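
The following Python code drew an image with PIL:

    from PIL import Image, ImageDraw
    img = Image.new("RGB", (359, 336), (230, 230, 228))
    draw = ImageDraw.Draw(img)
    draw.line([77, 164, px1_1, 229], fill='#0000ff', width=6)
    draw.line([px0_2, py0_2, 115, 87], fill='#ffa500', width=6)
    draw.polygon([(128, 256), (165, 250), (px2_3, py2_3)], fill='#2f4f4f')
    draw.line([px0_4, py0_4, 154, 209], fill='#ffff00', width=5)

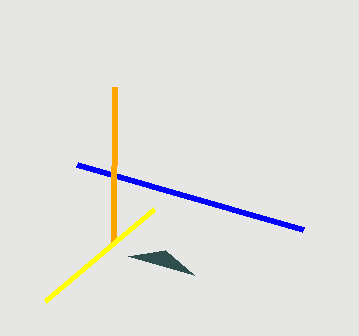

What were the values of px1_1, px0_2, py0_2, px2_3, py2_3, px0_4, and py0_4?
px1_1 = 303; px0_2 = 114; py0_2 = 244; px2_3 = 194; py2_3 = 275; px0_4 = 45; py0_4 = 301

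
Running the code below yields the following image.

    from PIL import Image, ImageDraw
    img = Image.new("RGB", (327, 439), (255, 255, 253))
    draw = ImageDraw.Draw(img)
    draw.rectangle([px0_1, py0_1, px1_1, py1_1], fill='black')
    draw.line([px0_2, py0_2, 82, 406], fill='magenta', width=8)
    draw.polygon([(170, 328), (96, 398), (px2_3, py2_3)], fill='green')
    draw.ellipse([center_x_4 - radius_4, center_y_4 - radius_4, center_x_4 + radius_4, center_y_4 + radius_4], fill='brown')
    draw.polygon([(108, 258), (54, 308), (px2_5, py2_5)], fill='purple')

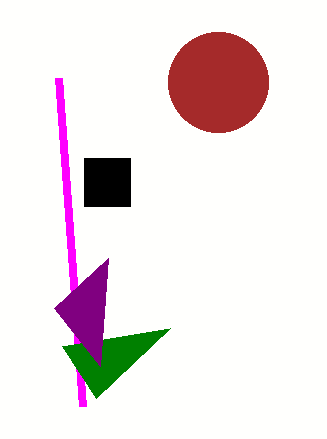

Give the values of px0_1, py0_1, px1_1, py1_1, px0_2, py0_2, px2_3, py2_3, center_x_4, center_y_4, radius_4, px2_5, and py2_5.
px0_1 = 84, py0_1 = 158, px1_1 = 130, py1_1 = 206, px0_2 = 58, py0_2 = 78, px2_3 = 62, py2_3 = 346, center_x_4 = 218, center_y_4 = 82, radius_4 = 50, px2_5 = 100, py2_5 = 366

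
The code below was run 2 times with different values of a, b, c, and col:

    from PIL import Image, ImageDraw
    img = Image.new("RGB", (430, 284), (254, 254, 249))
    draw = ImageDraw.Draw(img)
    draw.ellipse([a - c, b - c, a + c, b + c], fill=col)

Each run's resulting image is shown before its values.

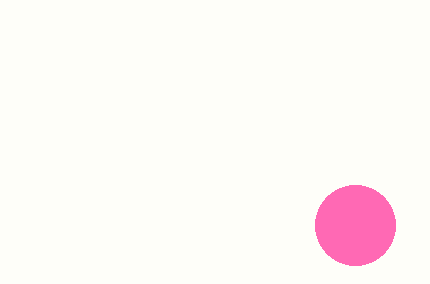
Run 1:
a = 355, b = 225, c = 40, col = 'hotpink'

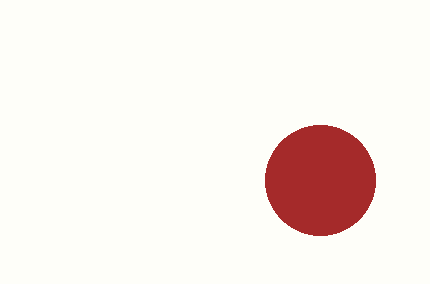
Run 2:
a = 320, b = 180, c = 55, col = 'brown'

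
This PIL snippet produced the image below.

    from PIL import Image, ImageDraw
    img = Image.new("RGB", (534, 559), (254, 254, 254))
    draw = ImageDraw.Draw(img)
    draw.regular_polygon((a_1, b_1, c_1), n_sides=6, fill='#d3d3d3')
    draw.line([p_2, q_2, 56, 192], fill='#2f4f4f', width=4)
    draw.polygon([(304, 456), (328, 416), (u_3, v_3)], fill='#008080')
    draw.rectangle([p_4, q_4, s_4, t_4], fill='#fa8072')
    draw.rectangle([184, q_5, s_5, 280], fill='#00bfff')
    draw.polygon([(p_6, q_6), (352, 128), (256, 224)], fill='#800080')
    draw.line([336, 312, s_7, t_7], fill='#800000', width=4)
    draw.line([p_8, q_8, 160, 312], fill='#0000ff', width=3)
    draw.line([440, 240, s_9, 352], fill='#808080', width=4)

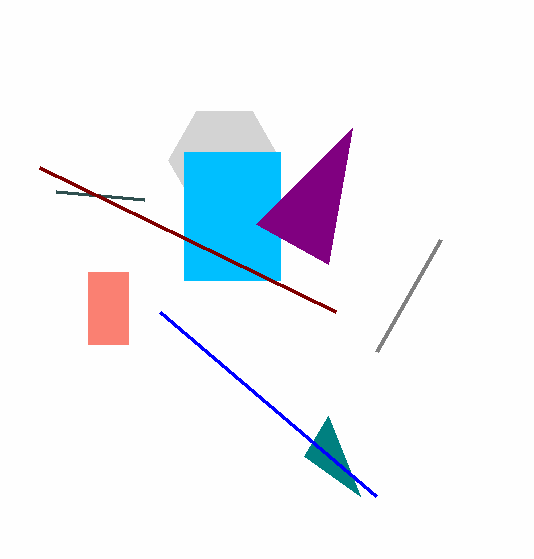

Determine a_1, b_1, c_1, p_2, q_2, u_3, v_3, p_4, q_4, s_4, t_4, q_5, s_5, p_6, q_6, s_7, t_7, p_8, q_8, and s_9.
a_1 = 224, b_1 = 160, c_1 = 56, p_2 = 144, q_2 = 200, u_3 = 360, v_3 = 496, p_4 = 88, q_4 = 272, s_4 = 128, t_4 = 344, q_5 = 152, s_5 = 280, p_6 = 328, q_6 = 264, s_7 = 40, t_7 = 168, p_8 = 376, q_8 = 496, s_9 = 376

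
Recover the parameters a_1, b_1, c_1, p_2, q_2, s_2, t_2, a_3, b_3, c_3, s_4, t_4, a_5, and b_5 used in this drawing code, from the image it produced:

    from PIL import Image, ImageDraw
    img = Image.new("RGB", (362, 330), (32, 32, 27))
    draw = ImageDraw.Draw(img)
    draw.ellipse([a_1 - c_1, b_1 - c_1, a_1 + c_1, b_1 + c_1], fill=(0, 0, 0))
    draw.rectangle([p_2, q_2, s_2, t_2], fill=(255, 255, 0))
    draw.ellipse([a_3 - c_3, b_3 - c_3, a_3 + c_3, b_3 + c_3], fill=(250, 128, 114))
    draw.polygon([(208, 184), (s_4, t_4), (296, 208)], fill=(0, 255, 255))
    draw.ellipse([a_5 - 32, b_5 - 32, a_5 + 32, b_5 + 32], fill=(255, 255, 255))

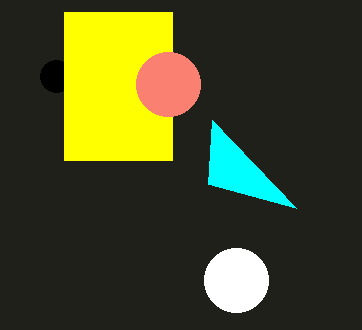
a_1 = 56; b_1 = 76; c_1 = 16; p_2 = 64; q_2 = 12; s_2 = 172; t_2 = 160; a_3 = 168; b_3 = 84; c_3 = 32; s_4 = 212; t_4 = 120; a_5 = 236; b_5 = 280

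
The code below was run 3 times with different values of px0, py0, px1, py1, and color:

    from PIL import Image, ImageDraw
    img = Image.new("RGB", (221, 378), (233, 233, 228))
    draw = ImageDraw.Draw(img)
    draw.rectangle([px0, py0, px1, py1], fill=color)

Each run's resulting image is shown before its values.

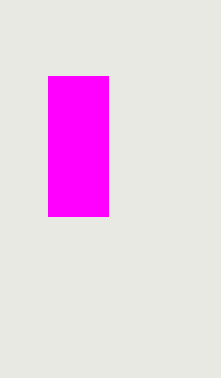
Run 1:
px0 = 48, py0 = 76, px1 = 108, py1 = 216, color = 'magenta'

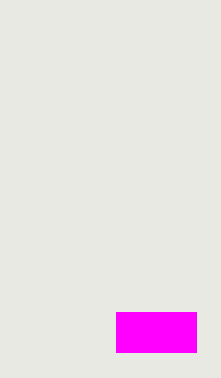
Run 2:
px0 = 116; py0 = 312; px1 = 196; py1 = 352; color = 'magenta'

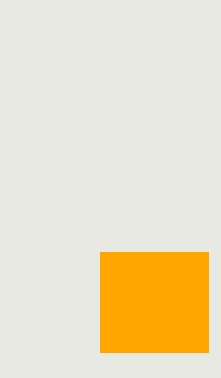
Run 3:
px0 = 100, py0 = 252, px1 = 208, py1 = 352, color = 'orange'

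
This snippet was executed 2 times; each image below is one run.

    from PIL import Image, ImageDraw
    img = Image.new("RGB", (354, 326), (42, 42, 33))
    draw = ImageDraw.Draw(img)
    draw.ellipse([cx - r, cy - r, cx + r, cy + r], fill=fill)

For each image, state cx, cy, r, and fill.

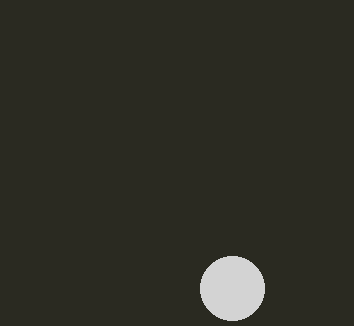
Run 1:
cx = 232, cy = 288, r = 32, fill = 'lightgray'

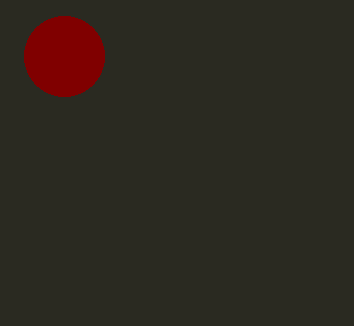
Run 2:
cx = 64; cy = 56; r = 40; fill = 'maroon'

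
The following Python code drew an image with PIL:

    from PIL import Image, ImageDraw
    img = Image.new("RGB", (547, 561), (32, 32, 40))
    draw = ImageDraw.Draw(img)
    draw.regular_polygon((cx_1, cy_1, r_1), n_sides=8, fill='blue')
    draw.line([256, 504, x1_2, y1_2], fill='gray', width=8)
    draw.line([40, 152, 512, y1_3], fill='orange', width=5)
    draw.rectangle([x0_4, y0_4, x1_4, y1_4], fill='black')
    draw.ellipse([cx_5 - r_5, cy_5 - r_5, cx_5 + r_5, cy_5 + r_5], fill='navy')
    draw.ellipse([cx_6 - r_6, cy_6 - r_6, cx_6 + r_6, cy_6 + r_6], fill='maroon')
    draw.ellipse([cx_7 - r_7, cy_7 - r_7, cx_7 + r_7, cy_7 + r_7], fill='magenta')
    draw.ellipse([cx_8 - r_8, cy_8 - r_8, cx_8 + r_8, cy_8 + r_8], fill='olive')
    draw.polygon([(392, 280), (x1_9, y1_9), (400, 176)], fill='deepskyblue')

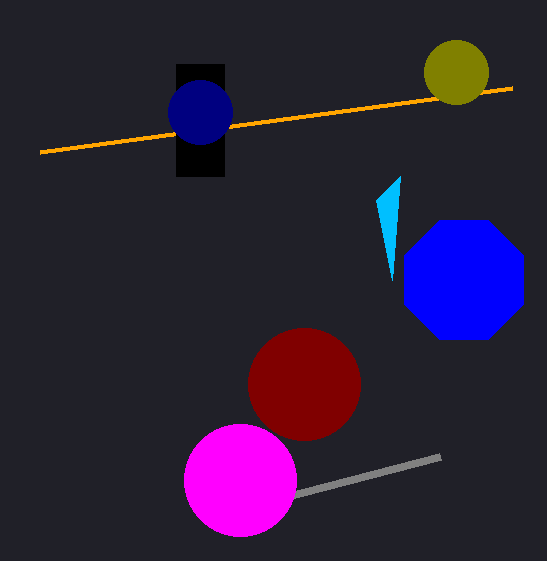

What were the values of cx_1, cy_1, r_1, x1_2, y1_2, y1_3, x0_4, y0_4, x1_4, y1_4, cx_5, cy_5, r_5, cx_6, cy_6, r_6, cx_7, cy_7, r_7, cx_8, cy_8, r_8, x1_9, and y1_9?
cx_1 = 464; cy_1 = 280; r_1 = 64; x1_2 = 440; y1_2 = 456; y1_3 = 88; x0_4 = 176; y0_4 = 64; x1_4 = 224; y1_4 = 176; cx_5 = 200; cy_5 = 112; r_5 = 32; cx_6 = 304; cy_6 = 384; r_6 = 56; cx_7 = 240; cy_7 = 480; r_7 = 56; cx_8 = 456; cy_8 = 72; r_8 = 32; x1_9 = 376; y1_9 = 200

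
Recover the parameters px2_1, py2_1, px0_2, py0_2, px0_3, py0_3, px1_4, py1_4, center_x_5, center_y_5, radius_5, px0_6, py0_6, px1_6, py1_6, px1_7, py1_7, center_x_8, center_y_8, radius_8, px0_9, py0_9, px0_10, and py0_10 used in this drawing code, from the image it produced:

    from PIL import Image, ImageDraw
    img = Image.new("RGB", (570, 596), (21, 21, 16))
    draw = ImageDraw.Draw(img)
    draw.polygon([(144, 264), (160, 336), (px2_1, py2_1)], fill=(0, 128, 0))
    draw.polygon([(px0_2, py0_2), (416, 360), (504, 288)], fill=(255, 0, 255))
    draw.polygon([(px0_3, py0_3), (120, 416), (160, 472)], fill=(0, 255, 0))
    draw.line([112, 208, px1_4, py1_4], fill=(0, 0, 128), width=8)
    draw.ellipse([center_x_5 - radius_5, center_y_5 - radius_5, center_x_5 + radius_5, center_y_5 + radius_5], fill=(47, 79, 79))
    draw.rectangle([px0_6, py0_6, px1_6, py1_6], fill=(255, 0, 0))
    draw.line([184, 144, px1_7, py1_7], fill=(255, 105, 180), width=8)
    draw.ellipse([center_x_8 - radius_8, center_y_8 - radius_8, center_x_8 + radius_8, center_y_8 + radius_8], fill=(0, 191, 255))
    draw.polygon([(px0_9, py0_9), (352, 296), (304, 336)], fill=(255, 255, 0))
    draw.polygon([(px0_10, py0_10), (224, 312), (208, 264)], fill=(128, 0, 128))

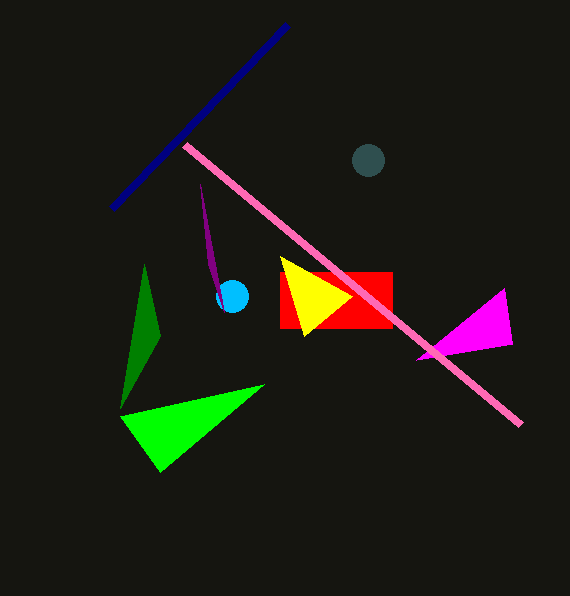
px2_1 = 120
py2_1 = 408
px0_2 = 512
py0_2 = 344
px0_3 = 264
py0_3 = 384
px1_4 = 288
py1_4 = 24
center_x_5 = 368
center_y_5 = 160
radius_5 = 16
px0_6 = 280
py0_6 = 272
px1_6 = 392
py1_6 = 328
px1_7 = 520
py1_7 = 424
center_x_8 = 232
center_y_8 = 296
radius_8 = 16
px0_9 = 280
py0_9 = 256
px0_10 = 200
py0_10 = 184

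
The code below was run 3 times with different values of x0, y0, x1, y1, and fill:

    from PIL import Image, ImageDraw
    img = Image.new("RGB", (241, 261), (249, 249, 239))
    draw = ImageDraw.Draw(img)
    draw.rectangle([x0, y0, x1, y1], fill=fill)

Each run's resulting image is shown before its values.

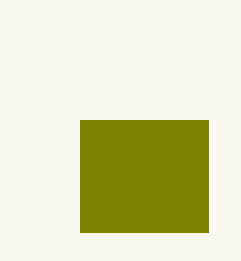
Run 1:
x0 = 80; y0 = 120; x1 = 208; y1 = 232; fill = 'olive'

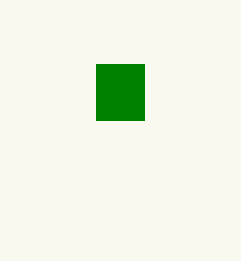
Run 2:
x0 = 96, y0 = 64, x1 = 144, y1 = 120, fill = 'green'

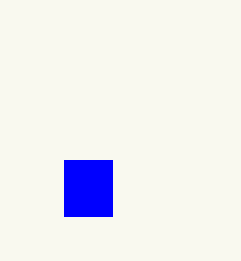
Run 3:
x0 = 64
y0 = 160
x1 = 112
y1 = 216
fill = 'blue'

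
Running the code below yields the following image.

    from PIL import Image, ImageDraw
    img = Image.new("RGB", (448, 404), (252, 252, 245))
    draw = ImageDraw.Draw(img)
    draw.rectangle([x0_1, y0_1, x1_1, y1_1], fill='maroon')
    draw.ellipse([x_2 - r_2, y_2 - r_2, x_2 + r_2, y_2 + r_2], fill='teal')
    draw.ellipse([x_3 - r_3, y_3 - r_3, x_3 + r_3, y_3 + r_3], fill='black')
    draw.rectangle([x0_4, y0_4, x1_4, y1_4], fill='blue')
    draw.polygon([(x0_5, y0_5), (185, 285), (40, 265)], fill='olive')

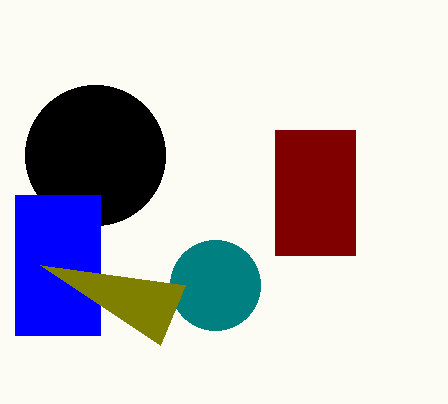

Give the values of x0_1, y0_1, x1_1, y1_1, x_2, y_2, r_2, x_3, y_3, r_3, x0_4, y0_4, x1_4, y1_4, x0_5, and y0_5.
x0_1 = 275
y0_1 = 130
x1_1 = 355
y1_1 = 255
x_2 = 215
y_2 = 285
r_2 = 45
x_3 = 95
y_3 = 155
r_3 = 70
x0_4 = 15
y0_4 = 195
x1_4 = 100
y1_4 = 335
x0_5 = 160
y0_5 = 345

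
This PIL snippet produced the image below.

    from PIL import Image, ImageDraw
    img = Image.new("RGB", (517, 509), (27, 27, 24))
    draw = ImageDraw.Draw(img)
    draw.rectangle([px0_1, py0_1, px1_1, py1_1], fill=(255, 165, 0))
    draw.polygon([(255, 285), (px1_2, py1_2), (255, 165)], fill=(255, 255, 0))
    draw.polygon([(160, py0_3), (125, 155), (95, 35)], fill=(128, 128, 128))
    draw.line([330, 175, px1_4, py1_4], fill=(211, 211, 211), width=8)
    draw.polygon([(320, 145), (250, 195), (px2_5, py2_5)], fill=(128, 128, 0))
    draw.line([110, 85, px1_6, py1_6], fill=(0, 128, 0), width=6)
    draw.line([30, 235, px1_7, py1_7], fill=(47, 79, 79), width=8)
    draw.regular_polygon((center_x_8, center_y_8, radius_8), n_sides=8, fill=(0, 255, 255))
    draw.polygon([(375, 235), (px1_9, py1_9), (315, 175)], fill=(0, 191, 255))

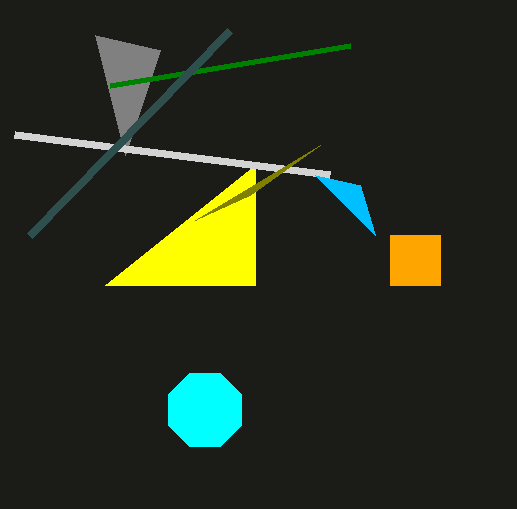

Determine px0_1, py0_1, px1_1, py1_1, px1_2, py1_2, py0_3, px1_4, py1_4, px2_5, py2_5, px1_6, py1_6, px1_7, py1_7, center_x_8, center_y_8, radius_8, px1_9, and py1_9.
px0_1 = 390, py0_1 = 235, px1_1 = 440, py1_1 = 285, px1_2 = 105, py1_2 = 285, py0_3 = 50, px1_4 = 15, py1_4 = 135, px2_5 = 195, py2_5 = 220, px1_6 = 350, py1_6 = 45, px1_7 = 230, py1_7 = 30, center_x_8 = 205, center_y_8 = 410, radius_8 = 40, px1_9 = 360, py1_9 = 185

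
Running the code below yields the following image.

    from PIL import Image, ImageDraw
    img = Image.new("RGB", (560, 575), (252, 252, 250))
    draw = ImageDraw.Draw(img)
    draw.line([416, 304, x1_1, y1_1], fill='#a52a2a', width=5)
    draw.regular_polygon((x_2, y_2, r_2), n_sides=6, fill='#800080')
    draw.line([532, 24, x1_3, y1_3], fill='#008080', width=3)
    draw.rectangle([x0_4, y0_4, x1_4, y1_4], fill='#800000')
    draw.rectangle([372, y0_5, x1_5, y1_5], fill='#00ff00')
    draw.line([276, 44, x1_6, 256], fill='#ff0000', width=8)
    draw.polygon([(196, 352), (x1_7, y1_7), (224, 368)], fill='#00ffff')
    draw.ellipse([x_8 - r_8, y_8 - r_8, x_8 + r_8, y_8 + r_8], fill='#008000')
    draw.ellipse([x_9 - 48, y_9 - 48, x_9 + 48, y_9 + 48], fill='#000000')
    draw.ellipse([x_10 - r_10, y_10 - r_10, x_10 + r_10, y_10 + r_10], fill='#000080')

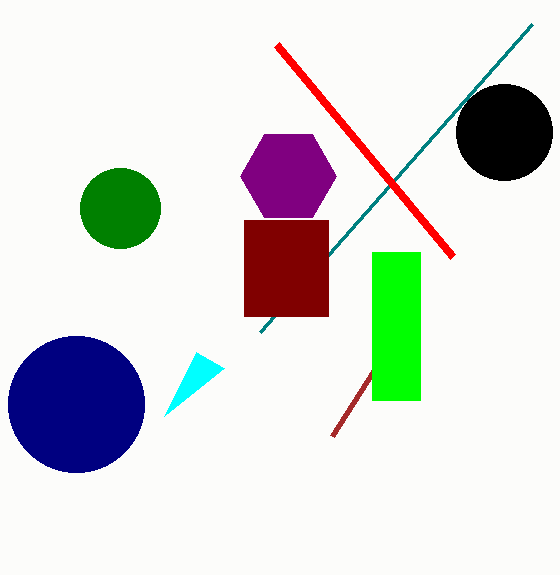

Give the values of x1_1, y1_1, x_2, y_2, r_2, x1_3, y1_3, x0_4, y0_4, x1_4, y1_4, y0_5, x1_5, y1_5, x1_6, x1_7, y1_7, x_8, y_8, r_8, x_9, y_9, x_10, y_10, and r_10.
x1_1 = 332, y1_1 = 436, x_2 = 288, y_2 = 176, r_2 = 48, x1_3 = 260, y1_3 = 332, x0_4 = 244, y0_4 = 220, x1_4 = 328, y1_4 = 316, y0_5 = 252, x1_5 = 420, y1_5 = 400, x1_6 = 452, x1_7 = 164, y1_7 = 416, x_8 = 120, y_8 = 208, r_8 = 40, x_9 = 504, y_9 = 132, x_10 = 76, y_10 = 404, r_10 = 68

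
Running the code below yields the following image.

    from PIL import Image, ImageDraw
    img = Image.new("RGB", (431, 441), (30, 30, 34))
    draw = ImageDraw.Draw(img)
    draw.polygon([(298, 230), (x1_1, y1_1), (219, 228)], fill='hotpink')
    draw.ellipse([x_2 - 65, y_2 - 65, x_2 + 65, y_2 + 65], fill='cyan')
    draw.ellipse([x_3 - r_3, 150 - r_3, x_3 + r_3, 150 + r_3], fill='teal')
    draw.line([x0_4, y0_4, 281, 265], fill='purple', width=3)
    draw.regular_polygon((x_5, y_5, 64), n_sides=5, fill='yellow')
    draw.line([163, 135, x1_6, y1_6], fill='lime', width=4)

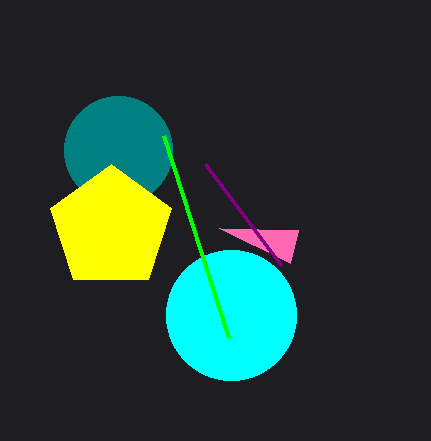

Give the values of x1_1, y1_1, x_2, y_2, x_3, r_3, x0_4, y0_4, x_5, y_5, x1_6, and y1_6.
x1_1 = 290; y1_1 = 263; x_2 = 231; y_2 = 315; x_3 = 118; r_3 = 54; x0_4 = 205; y0_4 = 164; x_5 = 111; y_5 = 228; x1_6 = 228; y1_6 = 337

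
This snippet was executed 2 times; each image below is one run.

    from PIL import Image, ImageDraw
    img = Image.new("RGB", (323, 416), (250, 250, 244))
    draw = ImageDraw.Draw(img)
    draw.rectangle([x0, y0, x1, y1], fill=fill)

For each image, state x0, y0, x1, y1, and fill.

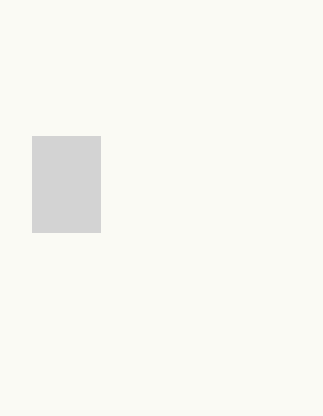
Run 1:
x0 = 32
y0 = 136
x1 = 100
y1 = 232
fill = 'lightgray'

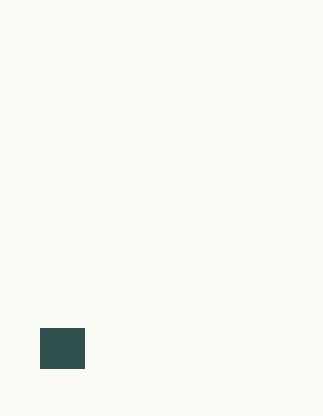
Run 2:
x0 = 40
y0 = 328
x1 = 84
y1 = 368
fill = 'darkslategray'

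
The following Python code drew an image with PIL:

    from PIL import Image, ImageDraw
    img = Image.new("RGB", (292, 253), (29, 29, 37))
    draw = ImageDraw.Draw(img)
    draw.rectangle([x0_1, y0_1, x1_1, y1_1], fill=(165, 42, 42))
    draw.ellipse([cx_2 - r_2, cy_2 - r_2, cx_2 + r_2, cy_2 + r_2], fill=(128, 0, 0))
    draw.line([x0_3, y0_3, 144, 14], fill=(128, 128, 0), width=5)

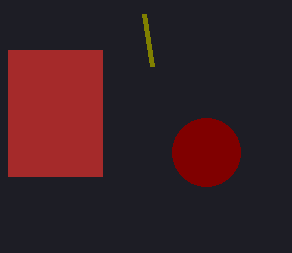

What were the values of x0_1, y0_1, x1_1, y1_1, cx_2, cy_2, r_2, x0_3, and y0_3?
x0_1 = 8, y0_1 = 50, x1_1 = 102, y1_1 = 176, cx_2 = 206, cy_2 = 152, r_2 = 34, x0_3 = 152, y0_3 = 66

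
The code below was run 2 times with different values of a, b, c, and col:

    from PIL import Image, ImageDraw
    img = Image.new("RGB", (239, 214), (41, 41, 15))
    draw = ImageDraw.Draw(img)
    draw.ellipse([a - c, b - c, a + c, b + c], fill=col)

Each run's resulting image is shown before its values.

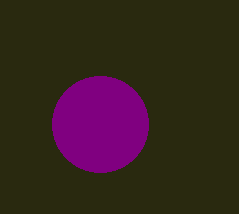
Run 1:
a = 100; b = 124; c = 48; col = 'purple'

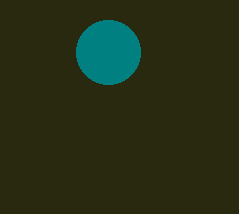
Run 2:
a = 108
b = 52
c = 32
col = 'teal'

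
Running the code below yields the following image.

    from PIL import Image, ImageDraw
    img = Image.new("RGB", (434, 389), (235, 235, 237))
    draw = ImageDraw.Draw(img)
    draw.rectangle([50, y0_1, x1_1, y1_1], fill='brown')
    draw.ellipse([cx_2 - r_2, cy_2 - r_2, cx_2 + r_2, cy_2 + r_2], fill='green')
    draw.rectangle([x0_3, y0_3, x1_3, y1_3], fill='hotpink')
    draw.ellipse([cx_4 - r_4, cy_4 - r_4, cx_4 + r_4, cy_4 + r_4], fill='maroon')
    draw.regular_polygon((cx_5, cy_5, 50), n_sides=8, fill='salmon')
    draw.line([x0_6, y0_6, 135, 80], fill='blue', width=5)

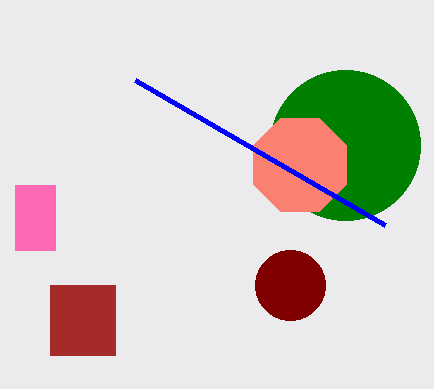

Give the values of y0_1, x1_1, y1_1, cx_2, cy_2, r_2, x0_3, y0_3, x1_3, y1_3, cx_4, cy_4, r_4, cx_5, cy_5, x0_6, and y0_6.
y0_1 = 285
x1_1 = 115
y1_1 = 355
cx_2 = 345
cy_2 = 145
r_2 = 75
x0_3 = 15
y0_3 = 185
x1_3 = 55
y1_3 = 250
cx_4 = 290
cy_4 = 285
r_4 = 35
cx_5 = 300
cy_5 = 165
x0_6 = 385
y0_6 = 225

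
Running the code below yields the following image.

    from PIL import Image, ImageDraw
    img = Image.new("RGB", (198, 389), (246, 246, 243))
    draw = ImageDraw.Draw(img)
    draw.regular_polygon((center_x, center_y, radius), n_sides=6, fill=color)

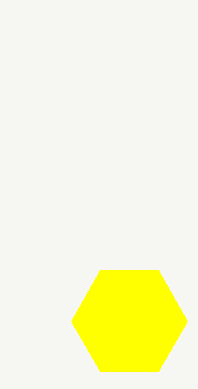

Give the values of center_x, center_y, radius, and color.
center_x = 129, center_y = 321, radius = 58, color = 'yellow'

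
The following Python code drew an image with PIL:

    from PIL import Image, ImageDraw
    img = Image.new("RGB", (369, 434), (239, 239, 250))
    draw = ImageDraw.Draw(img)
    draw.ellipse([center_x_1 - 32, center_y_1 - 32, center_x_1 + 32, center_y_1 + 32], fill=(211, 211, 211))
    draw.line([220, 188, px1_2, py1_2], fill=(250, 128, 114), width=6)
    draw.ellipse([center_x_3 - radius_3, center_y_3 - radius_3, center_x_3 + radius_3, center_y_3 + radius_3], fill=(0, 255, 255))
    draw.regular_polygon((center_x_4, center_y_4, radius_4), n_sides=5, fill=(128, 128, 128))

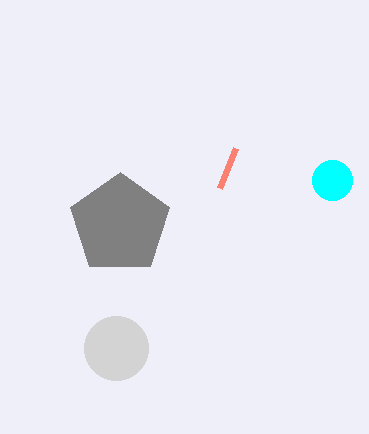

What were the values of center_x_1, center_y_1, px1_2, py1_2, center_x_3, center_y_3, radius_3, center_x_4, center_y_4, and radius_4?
center_x_1 = 116, center_y_1 = 348, px1_2 = 236, py1_2 = 148, center_x_3 = 332, center_y_3 = 180, radius_3 = 20, center_x_4 = 120, center_y_4 = 224, radius_4 = 52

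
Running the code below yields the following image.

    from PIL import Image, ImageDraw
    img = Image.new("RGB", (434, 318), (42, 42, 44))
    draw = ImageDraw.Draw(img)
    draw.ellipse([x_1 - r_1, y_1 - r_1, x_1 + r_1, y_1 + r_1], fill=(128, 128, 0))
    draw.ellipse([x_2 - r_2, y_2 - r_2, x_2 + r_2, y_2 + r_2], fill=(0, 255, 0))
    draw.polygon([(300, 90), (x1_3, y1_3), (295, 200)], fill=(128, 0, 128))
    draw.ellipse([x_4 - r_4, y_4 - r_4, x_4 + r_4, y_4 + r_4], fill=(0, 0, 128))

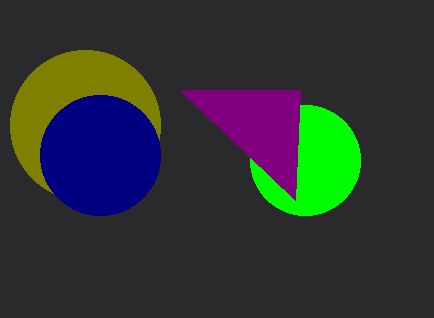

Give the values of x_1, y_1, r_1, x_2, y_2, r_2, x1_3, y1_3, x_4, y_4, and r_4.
x_1 = 85; y_1 = 125; r_1 = 75; x_2 = 305; y_2 = 160; r_2 = 55; x1_3 = 180; y1_3 = 90; x_4 = 100; y_4 = 155; r_4 = 60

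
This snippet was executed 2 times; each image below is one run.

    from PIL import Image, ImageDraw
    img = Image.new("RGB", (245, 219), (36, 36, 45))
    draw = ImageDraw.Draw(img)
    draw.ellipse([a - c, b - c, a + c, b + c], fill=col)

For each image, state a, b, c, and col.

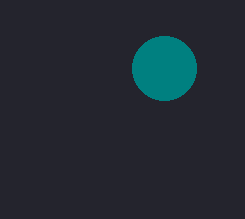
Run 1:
a = 164
b = 68
c = 32
col = 'teal'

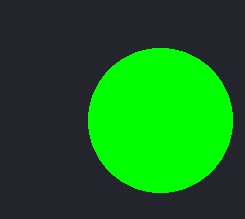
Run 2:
a = 160, b = 120, c = 72, col = 'lime'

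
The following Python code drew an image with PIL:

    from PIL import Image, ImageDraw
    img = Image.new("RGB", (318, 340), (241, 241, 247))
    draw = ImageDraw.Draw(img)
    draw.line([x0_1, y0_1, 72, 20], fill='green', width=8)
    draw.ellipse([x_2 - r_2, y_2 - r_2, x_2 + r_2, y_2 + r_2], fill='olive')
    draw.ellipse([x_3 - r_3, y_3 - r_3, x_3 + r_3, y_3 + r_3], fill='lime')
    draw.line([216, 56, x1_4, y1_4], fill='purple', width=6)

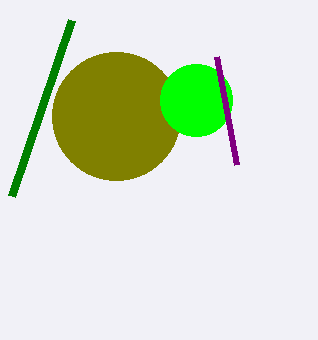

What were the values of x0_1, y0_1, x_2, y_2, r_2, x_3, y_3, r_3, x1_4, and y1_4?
x0_1 = 12
y0_1 = 196
x_2 = 116
y_2 = 116
r_2 = 64
x_3 = 196
y_3 = 100
r_3 = 36
x1_4 = 236
y1_4 = 164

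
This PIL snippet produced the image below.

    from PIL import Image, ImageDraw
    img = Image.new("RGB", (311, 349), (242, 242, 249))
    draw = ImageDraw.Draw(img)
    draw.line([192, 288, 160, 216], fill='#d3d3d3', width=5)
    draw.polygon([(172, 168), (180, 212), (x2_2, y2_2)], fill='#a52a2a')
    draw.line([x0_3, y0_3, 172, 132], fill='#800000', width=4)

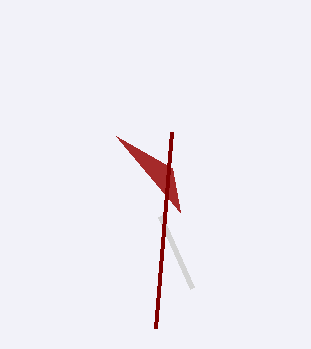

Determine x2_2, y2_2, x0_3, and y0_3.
x2_2 = 116
y2_2 = 136
x0_3 = 156
y0_3 = 328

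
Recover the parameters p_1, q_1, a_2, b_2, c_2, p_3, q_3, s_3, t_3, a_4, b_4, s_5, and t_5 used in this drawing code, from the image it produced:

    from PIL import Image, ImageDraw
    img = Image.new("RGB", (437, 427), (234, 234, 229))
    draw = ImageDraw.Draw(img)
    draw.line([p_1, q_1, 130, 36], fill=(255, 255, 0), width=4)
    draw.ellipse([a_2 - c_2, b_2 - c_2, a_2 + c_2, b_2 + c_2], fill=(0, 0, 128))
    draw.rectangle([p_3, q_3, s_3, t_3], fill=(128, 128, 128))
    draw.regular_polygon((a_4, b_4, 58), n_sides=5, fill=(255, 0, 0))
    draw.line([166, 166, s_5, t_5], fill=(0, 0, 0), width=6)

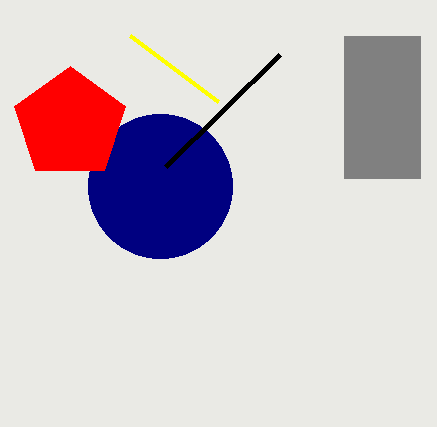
p_1 = 218
q_1 = 102
a_2 = 160
b_2 = 186
c_2 = 72
p_3 = 344
q_3 = 36
s_3 = 420
t_3 = 178
a_4 = 70
b_4 = 124
s_5 = 280
t_5 = 54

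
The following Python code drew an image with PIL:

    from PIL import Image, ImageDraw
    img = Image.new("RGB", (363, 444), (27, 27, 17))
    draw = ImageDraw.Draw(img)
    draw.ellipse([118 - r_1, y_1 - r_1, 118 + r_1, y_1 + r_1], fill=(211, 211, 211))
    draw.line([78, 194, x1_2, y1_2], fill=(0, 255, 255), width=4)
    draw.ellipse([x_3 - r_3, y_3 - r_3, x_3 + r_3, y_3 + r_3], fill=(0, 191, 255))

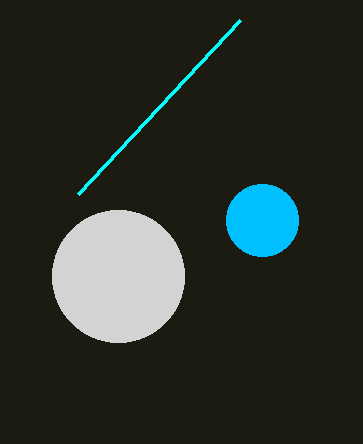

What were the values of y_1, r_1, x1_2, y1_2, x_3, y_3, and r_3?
y_1 = 276; r_1 = 66; x1_2 = 240; y1_2 = 20; x_3 = 262; y_3 = 220; r_3 = 36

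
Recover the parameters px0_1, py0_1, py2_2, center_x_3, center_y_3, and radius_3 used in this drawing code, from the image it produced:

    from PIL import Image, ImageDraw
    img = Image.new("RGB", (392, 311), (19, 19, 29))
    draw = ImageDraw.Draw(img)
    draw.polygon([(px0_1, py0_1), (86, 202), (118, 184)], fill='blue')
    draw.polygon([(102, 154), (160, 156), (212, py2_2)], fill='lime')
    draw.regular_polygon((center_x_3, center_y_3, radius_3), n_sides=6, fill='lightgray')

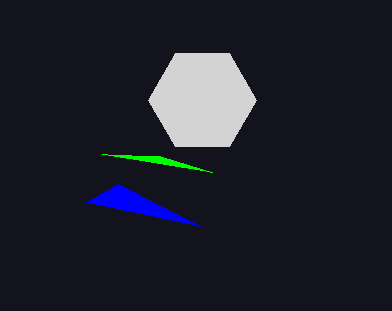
px0_1 = 200, py0_1 = 226, py2_2 = 172, center_x_3 = 202, center_y_3 = 100, radius_3 = 54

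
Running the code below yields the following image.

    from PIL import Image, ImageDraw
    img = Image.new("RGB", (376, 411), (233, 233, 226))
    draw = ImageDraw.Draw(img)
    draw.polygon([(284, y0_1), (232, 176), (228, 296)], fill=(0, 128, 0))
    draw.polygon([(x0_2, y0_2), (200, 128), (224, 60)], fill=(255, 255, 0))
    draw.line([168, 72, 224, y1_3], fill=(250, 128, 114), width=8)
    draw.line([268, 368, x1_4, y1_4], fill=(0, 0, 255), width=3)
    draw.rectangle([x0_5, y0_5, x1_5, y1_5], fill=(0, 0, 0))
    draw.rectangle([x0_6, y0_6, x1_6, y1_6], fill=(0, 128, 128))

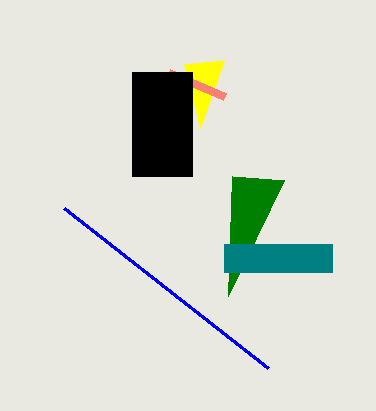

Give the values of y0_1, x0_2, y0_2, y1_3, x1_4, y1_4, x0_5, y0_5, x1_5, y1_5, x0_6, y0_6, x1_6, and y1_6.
y0_1 = 180
x0_2 = 184
y0_2 = 64
y1_3 = 96
x1_4 = 64
y1_4 = 208
x0_5 = 132
y0_5 = 72
x1_5 = 192
y1_5 = 176
x0_6 = 224
y0_6 = 244
x1_6 = 332
y1_6 = 272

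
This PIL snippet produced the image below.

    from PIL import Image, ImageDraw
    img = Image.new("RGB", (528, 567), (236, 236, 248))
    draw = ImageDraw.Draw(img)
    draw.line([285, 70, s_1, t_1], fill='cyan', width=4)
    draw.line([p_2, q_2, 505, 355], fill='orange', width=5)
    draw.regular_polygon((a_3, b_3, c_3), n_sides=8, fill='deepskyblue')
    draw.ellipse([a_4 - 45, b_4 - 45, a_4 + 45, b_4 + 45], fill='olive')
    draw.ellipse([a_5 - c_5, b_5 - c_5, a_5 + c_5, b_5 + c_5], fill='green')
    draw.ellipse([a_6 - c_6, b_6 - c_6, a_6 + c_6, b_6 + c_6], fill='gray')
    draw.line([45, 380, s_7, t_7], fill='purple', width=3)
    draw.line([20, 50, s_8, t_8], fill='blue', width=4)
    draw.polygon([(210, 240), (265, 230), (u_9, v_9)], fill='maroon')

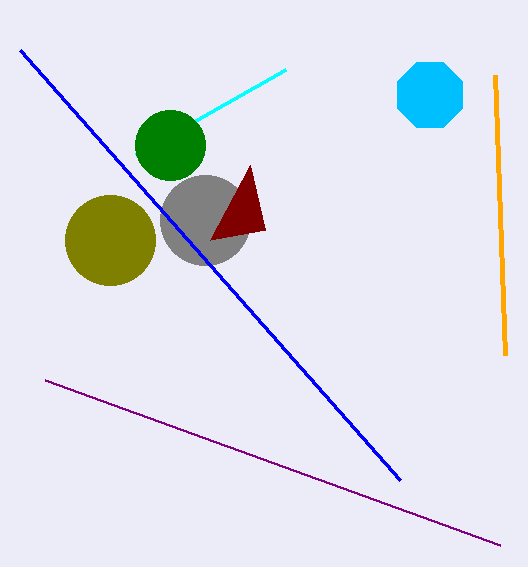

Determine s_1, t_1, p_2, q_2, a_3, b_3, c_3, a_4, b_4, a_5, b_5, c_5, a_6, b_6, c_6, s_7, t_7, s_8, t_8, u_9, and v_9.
s_1 = 135
t_1 = 155
p_2 = 495
q_2 = 75
a_3 = 430
b_3 = 95
c_3 = 35
a_4 = 110
b_4 = 240
a_5 = 170
b_5 = 145
c_5 = 35
a_6 = 205
b_6 = 220
c_6 = 45
s_7 = 500
t_7 = 545
s_8 = 400
t_8 = 480
u_9 = 250
v_9 = 165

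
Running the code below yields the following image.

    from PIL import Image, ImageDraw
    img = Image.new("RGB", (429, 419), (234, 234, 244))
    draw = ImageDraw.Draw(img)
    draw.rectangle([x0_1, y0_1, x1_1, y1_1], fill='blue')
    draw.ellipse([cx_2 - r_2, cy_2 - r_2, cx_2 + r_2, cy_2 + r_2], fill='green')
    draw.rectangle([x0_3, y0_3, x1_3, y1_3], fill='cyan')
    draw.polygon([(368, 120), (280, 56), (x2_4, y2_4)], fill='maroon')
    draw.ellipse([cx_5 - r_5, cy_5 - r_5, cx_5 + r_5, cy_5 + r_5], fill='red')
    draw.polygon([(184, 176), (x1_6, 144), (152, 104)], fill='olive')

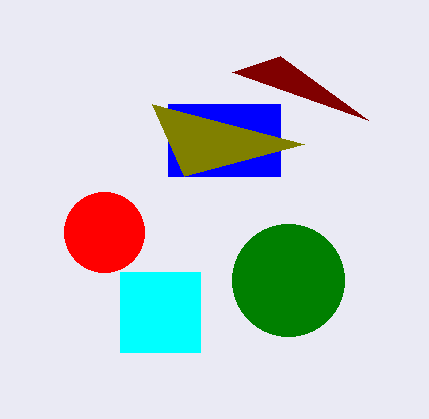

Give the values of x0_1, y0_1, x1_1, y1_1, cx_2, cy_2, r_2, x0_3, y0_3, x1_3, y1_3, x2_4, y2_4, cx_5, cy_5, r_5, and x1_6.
x0_1 = 168
y0_1 = 104
x1_1 = 280
y1_1 = 176
cx_2 = 288
cy_2 = 280
r_2 = 56
x0_3 = 120
y0_3 = 272
x1_3 = 200
y1_3 = 352
x2_4 = 232
y2_4 = 72
cx_5 = 104
cy_5 = 232
r_5 = 40
x1_6 = 304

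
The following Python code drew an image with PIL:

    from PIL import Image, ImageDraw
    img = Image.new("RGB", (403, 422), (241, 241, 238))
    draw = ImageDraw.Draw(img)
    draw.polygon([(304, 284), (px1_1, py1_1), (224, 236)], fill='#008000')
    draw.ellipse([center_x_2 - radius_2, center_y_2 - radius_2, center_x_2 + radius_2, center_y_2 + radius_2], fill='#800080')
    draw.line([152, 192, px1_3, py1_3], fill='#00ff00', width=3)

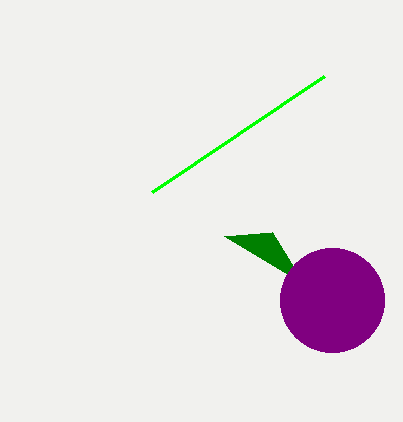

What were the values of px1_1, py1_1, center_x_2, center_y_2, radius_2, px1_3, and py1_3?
px1_1 = 272, py1_1 = 232, center_x_2 = 332, center_y_2 = 300, radius_2 = 52, px1_3 = 324, py1_3 = 76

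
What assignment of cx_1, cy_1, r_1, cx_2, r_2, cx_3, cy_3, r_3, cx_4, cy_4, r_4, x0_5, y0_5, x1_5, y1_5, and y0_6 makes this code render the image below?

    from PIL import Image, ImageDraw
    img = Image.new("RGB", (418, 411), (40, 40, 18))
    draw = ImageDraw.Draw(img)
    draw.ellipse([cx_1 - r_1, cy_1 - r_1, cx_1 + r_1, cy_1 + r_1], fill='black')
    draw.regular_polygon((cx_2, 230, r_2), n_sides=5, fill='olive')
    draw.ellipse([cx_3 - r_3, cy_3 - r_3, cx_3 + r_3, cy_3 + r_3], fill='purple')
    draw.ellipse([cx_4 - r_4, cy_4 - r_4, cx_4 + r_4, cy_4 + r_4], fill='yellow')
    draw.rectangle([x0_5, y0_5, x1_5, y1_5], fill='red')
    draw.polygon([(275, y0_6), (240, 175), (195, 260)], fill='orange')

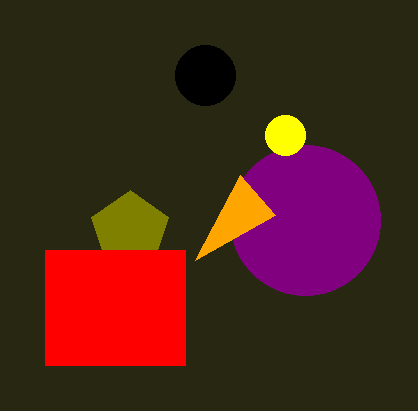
cx_1 = 205
cy_1 = 75
r_1 = 30
cx_2 = 130
r_2 = 40
cx_3 = 305
cy_3 = 220
r_3 = 75
cx_4 = 285
cy_4 = 135
r_4 = 20
x0_5 = 45
y0_5 = 250
x1_5 = 185
y1_5 = 365
y0_6 = 215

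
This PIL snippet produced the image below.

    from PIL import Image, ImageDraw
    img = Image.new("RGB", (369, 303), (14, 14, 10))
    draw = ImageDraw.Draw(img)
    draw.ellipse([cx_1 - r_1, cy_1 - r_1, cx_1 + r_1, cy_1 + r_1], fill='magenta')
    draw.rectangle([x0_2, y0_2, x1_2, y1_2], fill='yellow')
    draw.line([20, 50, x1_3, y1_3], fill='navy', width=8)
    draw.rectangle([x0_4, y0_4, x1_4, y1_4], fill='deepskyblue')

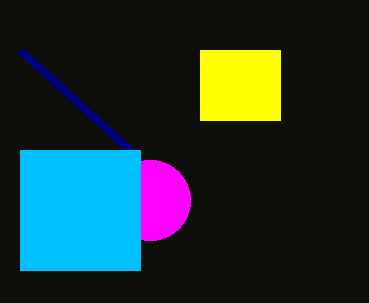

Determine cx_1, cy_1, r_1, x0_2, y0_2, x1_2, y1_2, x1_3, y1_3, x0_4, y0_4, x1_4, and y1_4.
cx_1 = 150, cy_1 = 200, r_1 = 40, x0_2 = 200, y0_2 = 50, x1_2 = 280, y1_2 = 120, x1_3 = 130, y1_3 = 150, x0_4 = 20, y0_4 = 150, x1_4 = 140, y1_4 = 270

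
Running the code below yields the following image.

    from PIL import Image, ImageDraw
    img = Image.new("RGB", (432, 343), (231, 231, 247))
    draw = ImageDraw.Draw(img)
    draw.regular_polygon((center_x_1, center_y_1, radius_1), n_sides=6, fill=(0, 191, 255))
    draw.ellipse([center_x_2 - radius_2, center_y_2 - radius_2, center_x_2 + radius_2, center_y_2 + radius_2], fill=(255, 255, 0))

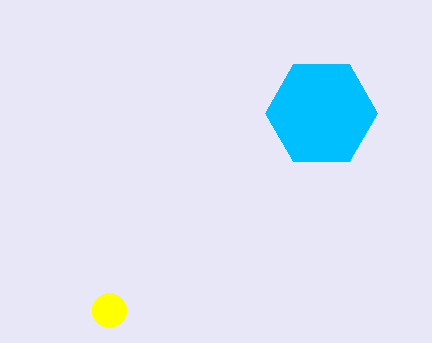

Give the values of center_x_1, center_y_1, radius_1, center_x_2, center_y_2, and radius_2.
center_x_1 = 321, center_y_1 = 113, radius_1 = 56, center_x_2 = 109, center_y_2 = 310, radius_2 = 17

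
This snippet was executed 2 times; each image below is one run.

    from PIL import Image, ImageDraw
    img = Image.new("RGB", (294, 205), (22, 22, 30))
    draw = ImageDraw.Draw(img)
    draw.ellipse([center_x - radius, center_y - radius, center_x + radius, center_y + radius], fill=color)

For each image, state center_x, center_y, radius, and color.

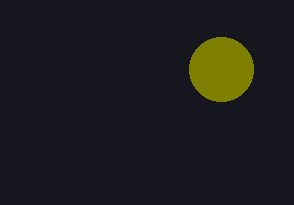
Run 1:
center_x = 221; center_y = 69; radius = 32; color = 'olive'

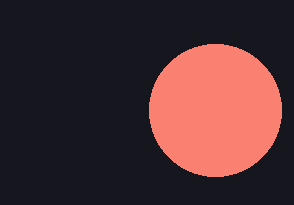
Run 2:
center_x = 215; center_y = 110; radius = 66; color = 'salmon'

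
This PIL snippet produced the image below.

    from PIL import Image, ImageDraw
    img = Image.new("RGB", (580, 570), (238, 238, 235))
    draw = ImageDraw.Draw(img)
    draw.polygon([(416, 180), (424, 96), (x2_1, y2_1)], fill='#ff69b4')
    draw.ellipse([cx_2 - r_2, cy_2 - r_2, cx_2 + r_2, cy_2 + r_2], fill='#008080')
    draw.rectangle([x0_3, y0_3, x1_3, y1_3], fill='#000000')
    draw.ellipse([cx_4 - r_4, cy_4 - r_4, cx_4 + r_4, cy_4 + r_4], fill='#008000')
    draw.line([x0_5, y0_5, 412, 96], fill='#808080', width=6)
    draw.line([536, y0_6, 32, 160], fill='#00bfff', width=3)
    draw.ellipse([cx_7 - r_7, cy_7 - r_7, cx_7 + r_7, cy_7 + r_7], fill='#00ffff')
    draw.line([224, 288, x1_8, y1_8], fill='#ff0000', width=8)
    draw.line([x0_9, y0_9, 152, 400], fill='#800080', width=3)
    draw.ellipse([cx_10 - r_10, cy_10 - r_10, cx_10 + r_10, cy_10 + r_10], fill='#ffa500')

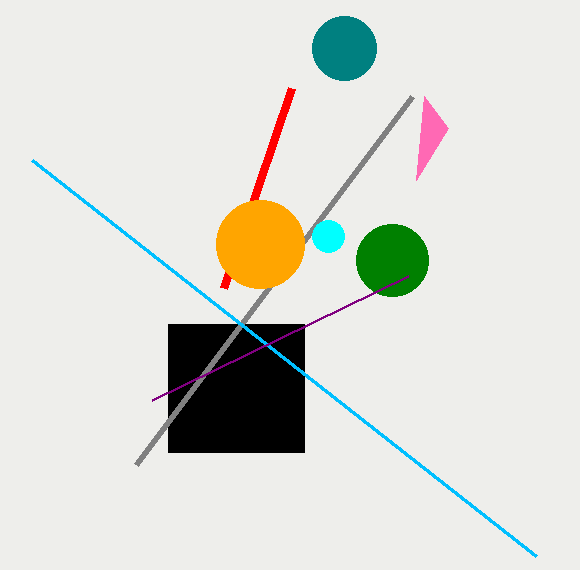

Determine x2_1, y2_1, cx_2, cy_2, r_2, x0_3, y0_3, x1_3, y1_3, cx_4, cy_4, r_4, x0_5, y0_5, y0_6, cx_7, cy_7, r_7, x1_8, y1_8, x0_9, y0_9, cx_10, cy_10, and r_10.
x2_1 = 448
y2_1 = 128
cx_2 = 344
cy_2 = 48
r_2 = 32
x0_3 = 168
y0_3 = 324
x1_3 = 304
y1_3 = 452
cx_4 = 392
cy_4 = 260
r_4 = 36
x0_5 = 136
y0_5 = 464
y0_6 = 556
cx_7 = 328
cy_7 = 236
r_7 = 16
x1_8 = 292
y1_8 = 88
x0_9 = 408
y0_9 = 276
cx_10 = 260
cy_10 = 244
r_10 = 44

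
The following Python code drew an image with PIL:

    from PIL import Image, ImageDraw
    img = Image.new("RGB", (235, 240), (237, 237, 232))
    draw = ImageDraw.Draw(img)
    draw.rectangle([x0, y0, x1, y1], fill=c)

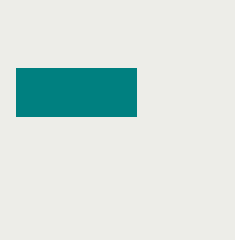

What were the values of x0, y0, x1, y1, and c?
x0 = 16, y0 = 68, x1 = 136, y1 = 116, c = 'teal'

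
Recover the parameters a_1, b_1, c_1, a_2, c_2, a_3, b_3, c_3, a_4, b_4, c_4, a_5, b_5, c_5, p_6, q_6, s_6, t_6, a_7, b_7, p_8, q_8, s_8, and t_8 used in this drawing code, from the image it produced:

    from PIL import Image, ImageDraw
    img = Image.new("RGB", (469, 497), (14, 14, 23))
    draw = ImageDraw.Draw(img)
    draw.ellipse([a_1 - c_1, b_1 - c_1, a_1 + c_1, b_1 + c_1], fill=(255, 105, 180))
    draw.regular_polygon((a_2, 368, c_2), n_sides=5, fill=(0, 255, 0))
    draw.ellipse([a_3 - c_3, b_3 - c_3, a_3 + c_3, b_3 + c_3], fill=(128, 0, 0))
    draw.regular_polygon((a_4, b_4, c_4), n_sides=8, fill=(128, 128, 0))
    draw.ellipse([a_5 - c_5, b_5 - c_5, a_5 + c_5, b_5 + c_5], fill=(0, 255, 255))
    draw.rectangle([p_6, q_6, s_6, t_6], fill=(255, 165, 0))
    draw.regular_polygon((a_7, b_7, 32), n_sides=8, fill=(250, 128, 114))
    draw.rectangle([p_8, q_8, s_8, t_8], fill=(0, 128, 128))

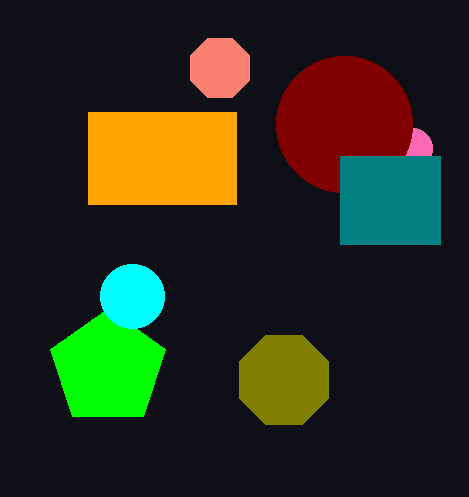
a_1 = 412
b_1 = 148
c_1 = 20
a_2 = 108
c_2 = 60
a_3 = 344
b_3 = 124
c_3 = 68
a_4 = 284
b_4 = 380
c_4 = 48
a_5 = 132
b_5 = 296
c_5 = 32
p_6 = 88
q_6 = 112
s_6 = 236
t_6 = 204
a_7 = 220
b_7 = 68
p_8 = 340
q_8 = 156
s_8 = 440
t_8 = 244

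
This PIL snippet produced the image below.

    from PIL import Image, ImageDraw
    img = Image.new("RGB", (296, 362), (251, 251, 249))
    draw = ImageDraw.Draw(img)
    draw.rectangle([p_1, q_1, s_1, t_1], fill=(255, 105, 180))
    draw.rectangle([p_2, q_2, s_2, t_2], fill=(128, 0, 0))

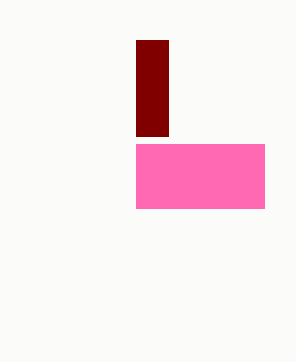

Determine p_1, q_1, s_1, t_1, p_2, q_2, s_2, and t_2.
p_1 = 136, q_1 = 144, s_1 = 264, t_1 = 208, p_2 = 136, q_2 = 40, s_2 = 168, t_2 = 136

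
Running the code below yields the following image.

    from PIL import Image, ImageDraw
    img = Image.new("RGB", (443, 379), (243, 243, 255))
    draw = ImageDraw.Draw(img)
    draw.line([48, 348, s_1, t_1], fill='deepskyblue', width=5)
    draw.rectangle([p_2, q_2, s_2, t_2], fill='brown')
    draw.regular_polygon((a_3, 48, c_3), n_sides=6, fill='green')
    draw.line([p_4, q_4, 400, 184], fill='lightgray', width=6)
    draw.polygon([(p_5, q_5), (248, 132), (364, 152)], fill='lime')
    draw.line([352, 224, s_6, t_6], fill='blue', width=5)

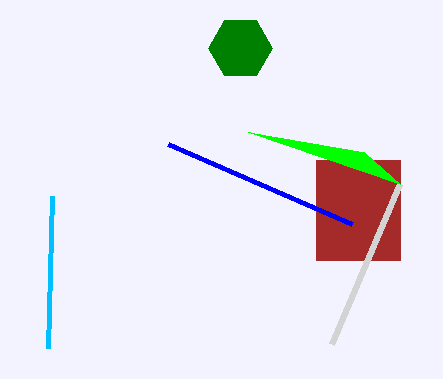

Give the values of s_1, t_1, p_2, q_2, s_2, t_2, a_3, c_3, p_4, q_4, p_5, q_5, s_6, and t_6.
s_1 = 52; t_1 = 196; p_2 = 316; q_2 = 160; s_2 = 400; t_2 = 260; a_3 = 240; c_3 = 32; p_4 = 332; q_4 = 344; p_5 = 400; q_5 = 184; s_6 = 168; t_6 = 144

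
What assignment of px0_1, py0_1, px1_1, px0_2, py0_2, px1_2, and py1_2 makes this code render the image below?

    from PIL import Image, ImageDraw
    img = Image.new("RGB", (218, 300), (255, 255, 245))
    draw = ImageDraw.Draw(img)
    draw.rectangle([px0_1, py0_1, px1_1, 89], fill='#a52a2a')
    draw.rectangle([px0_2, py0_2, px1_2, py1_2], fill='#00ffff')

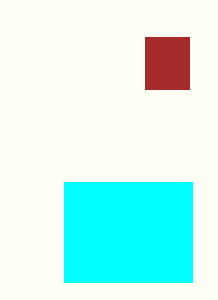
px0_1 = 145
py0_1 = 37
px1_1 = 189
px0_2 = 64
py0_2 = 182
px1_2 = 192
py1_2 = 282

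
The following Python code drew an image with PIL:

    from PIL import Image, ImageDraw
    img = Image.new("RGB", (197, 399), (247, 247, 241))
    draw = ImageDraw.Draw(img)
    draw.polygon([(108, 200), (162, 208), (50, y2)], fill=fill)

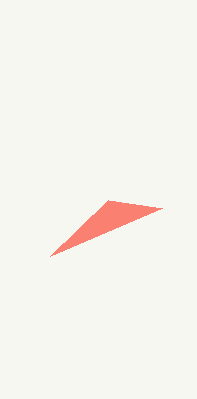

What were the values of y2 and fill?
y2 = 256; fill = 'salmon'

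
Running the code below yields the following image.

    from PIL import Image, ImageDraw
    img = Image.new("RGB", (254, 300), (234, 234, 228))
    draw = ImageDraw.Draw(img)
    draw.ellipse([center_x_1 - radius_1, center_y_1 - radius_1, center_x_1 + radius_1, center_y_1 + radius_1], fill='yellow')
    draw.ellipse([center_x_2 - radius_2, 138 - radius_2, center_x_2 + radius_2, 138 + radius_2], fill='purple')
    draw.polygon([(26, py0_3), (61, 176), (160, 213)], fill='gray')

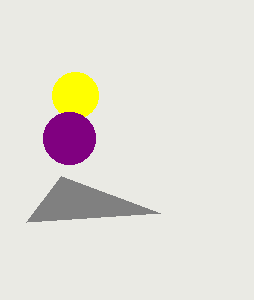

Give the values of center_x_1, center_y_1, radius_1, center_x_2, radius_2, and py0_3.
center_x_1 = 75; center_y_1 = 95; radius_1 = 23; center_x_2 = 69; radius_2 = 26; py0_3 = 222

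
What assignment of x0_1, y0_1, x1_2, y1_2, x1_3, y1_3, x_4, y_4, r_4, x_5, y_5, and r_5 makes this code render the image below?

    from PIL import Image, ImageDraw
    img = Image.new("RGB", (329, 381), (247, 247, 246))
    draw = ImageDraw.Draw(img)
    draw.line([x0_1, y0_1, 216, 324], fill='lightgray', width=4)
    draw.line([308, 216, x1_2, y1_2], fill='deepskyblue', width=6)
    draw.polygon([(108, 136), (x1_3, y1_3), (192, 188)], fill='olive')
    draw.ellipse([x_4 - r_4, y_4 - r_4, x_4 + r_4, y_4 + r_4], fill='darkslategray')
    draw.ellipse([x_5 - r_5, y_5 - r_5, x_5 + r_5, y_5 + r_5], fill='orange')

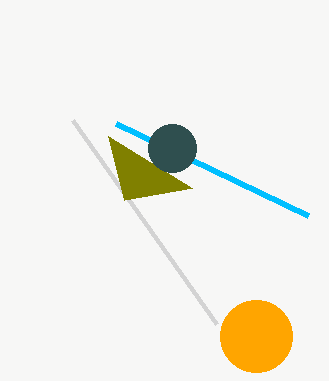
x0_1 = 72, y0_1 = 120, x1_2 = 116, y1_2 = 124, x1_3 = 124, y1_3 = 200, x_4 = 172, y_4 = 148, r_4 = 24, x_5 = 256, y_5 = 336, r_5 = 36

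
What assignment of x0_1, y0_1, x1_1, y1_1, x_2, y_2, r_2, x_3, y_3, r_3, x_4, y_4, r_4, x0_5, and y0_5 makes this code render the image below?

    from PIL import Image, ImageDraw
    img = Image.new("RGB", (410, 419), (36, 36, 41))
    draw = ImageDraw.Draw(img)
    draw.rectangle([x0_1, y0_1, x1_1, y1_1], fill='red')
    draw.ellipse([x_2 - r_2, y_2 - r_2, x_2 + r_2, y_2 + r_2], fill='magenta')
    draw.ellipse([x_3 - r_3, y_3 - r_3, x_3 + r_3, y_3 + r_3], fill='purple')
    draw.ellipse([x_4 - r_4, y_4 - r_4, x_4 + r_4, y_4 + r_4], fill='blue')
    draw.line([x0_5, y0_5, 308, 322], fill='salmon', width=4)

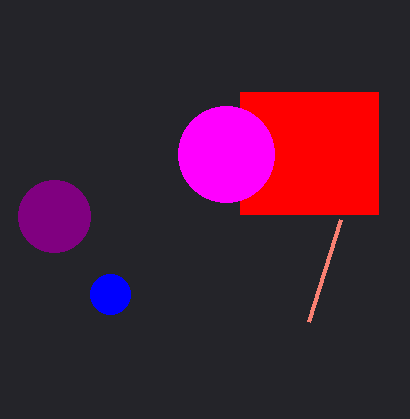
x0_1 = 240, y0_1 = 92, x1_1 = 378, y1_1 = 214, x_2 = 226, y_2 = 154, r_2 = 48, x_3 = 54, y_3 = 216, r_3 = 36, x_4 = 110, y_4 = 294, r_4 = 20, x0_5 = 340, y0_5 = 220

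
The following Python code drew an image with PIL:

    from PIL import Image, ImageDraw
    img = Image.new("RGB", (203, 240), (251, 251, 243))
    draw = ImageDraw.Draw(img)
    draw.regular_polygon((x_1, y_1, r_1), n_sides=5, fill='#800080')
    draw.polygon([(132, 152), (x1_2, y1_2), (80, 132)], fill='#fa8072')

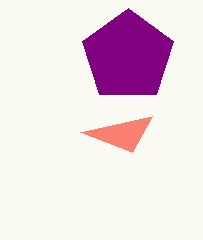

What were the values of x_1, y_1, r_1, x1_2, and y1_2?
x_1 = 128; y_1 = 56; r_1 = 48; x1_2 = 152; y1_2 = 116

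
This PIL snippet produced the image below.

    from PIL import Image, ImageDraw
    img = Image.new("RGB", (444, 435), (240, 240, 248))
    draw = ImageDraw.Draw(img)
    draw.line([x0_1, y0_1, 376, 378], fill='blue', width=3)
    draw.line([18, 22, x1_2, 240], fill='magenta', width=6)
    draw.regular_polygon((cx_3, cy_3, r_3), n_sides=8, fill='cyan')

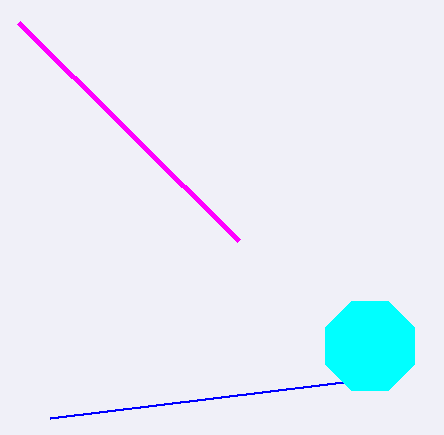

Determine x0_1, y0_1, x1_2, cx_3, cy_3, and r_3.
x0_1 = 50, y0_1 = 418, x1_2 = 238, cx_3 = 370, cy_3 = 346, r_3 = 48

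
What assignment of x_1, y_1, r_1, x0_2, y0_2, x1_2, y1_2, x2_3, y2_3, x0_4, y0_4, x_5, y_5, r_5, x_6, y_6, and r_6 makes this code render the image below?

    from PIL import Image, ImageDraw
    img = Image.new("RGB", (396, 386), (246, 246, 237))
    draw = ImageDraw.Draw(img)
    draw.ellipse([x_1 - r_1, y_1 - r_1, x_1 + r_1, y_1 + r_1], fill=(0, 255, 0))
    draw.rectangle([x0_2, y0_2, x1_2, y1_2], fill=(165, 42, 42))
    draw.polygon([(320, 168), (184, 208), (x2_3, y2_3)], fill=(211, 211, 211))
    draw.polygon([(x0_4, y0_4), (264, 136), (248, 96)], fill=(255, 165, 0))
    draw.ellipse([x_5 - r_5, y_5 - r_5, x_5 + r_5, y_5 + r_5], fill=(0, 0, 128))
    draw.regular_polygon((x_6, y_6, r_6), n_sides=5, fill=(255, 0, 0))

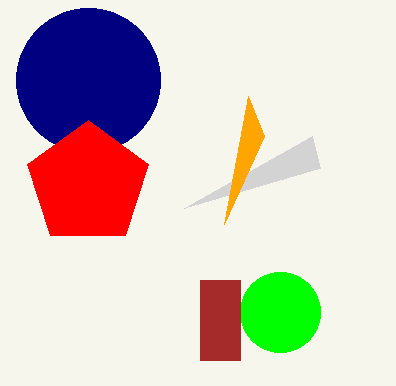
x_1 = 280, y_1 = 312, r_1 = 40, x0_2 = 200, y0_2 = 280, x1_2 = 240, y1_2 = 360, x2_3 = 312, y2_3 = 136, x0_4 = 224, y0_4 = 224, x_5 = 88, y_5 = 80, r_5 = 72, x_6 = 88, y_6 = 184, r_6 = 64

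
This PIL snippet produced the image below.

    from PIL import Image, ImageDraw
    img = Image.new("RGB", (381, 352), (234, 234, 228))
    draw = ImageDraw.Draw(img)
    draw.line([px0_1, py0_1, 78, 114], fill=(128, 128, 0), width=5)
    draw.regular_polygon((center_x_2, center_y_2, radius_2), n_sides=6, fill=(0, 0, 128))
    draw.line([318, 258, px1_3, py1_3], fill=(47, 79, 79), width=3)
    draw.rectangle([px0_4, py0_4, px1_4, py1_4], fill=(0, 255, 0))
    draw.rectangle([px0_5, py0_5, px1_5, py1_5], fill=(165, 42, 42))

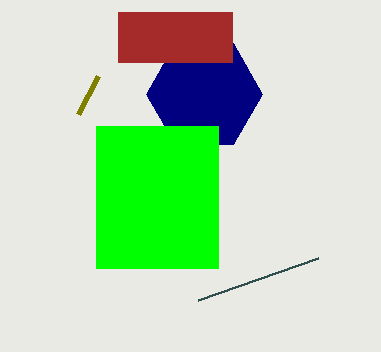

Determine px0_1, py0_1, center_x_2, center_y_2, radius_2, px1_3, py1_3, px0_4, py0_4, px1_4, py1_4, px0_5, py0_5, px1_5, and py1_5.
px0_1 = 98, py0_1 = 76, center_x_2 = 204, center_y_2 = 94, radius_2 = 58, px1_3 = 198, py1_3 = 300, px0_4 = 96, py0_4 = 126, px1_4 = 218, py1_4 = 268, px0_5 = 118, py0_5 = 12, px1_5 = 232, py1_5 = 62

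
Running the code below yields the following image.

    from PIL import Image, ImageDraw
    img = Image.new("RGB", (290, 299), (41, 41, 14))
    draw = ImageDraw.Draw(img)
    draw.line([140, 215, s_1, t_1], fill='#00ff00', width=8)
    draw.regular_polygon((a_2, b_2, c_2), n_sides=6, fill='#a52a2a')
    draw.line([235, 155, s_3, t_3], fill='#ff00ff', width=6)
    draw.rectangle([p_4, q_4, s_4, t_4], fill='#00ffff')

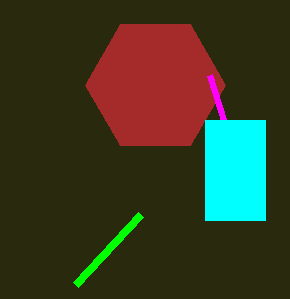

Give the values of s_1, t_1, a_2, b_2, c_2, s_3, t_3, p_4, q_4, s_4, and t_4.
s_1 = 75; t_1 = 285; a_2 = 155; b_2 = 85; c_2 = 70; s_3 = 210; t_3 = 75; p_4 = 205; q_4 = 120; s_4 = 265; t_4 = 220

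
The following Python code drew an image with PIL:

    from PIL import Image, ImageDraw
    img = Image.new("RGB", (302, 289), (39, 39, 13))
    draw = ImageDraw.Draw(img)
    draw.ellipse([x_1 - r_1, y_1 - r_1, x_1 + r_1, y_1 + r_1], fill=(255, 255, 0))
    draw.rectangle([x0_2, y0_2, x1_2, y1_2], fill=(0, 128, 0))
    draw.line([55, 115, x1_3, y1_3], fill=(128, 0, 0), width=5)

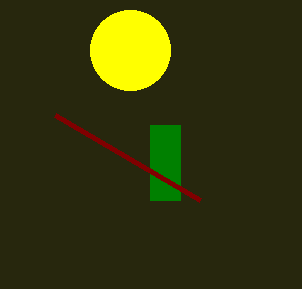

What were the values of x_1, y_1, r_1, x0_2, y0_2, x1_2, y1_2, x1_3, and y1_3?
x_1 = 130; y_1 = 50; r_1 = 40; x0_2 = 150; y0_2 = 125; x1_2 = 180; y1_2 = 200; x1_3 = 200; y1_3 = 200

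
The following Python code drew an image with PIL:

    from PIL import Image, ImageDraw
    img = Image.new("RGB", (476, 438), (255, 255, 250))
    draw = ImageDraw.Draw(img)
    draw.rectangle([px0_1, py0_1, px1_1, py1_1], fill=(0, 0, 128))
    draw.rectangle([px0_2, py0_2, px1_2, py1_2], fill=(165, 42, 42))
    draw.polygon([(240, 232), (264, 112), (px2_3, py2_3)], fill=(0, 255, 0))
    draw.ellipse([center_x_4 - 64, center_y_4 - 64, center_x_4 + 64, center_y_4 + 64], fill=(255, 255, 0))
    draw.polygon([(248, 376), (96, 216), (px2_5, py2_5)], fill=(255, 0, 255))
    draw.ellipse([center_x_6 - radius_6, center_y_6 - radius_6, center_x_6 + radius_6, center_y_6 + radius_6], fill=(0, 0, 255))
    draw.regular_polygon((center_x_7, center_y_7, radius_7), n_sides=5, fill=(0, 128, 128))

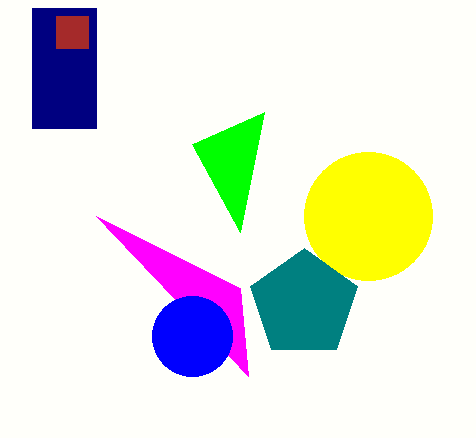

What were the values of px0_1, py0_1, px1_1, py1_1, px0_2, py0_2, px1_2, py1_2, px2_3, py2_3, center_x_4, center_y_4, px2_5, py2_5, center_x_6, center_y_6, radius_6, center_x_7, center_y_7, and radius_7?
px0_1 = 32; py0_1 = 8; px1_1 = 96; py1_1 = 128; px0_2 = 56; py0_2 = 16; px1_2 = 88; py1_2 = 48; px2_3 = 192; py2_3 = 144; center_x_4 = 368; center_y_4 = 216; px2_5 = 240; py2_5 = 288; center_x_6 = 192; center_y_6 = 336; radius_6 = 40; center_x_7 = 304; center_y_7 = 304; radius_7 = 56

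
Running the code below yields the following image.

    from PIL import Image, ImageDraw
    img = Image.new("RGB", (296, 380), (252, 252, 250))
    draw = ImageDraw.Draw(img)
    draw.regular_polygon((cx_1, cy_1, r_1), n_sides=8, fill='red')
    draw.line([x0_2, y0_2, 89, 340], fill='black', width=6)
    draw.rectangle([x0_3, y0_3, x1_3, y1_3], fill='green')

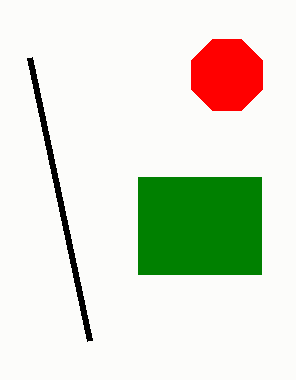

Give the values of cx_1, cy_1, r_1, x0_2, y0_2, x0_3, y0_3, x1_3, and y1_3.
cx_1 = 227, cy_1 = 75, r_1 = 38, x0_2 = 29, y0_2 = 57, x0_3 = 138, y0_3 = 177, x1_3 = 261, y1_3 = 274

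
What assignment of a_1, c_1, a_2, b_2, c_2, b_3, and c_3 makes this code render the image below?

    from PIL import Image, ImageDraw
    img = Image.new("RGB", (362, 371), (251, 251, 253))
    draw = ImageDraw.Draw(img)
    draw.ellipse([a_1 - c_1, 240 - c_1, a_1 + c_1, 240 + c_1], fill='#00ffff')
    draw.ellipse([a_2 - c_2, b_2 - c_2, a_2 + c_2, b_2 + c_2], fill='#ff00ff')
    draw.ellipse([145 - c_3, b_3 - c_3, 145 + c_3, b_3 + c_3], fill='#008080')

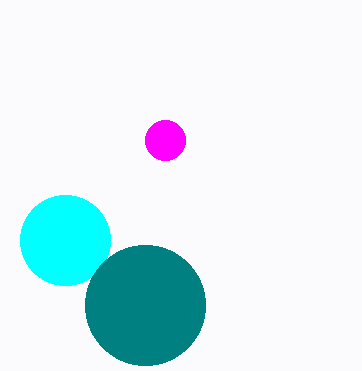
a_1 = 65, c_1 = 45, a_2 = 165, b_2 = 140, c_2 = 20, b_3 = 305, c_3 = 60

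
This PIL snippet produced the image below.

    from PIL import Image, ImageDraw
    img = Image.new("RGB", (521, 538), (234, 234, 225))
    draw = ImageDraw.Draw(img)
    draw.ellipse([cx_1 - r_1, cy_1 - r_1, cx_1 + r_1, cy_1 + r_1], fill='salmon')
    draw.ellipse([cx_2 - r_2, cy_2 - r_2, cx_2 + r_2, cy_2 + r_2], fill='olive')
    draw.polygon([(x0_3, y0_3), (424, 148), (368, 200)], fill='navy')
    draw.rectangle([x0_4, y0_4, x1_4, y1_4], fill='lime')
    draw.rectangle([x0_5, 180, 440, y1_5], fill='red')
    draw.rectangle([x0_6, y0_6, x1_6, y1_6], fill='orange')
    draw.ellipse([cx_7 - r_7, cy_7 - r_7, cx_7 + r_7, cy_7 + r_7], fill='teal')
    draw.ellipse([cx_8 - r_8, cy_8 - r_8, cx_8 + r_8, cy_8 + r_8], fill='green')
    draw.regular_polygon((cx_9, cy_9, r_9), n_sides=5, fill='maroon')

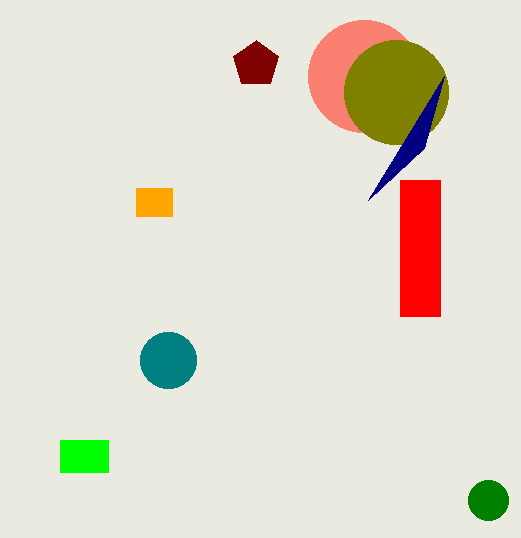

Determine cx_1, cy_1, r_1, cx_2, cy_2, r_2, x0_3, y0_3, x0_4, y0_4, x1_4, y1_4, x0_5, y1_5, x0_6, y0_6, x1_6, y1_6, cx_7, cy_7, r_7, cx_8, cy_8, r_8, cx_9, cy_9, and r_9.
cx_1 = 364; cy_1 = 76; r_1 = 56; cx_2 = 396; cy_2 = 92; r_2 = 52; x0_3 = 444; y0_3 = 76; x0_4 = 60; y0_4 = 440; x1_4 = 108; y1_4 = 472; x0_5 = 400; y1_5 = 316; x0_6 = 136; y0_6 = 188; x1_6 = 172; y1_6 = 216; cx_7 = 168; cy_7 = 360; r_7 = 28; cx_8 = 488; cy_8 = 500; r_8 = 20; cx_9 = 256; cy_9 = 64; r_9 = 24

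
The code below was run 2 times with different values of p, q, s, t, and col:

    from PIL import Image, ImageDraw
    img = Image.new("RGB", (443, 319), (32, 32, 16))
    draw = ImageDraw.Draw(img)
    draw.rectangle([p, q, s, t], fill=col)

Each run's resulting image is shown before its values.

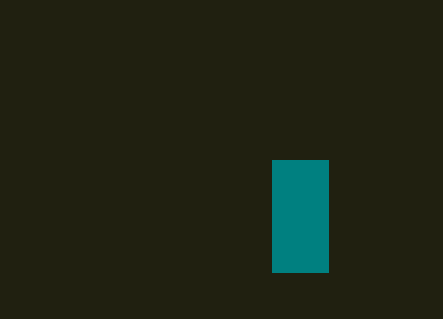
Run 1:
p = 272
q = 160
s = 328
t = 272
col = 'teal'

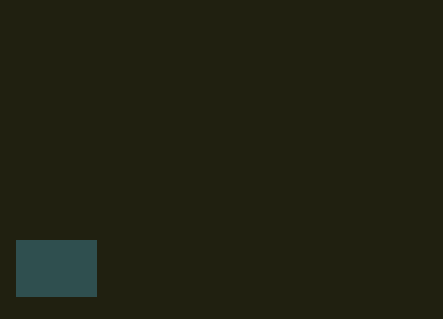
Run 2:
p = 16
q = 240
s = 96
t = 296
col = 'darkslategray'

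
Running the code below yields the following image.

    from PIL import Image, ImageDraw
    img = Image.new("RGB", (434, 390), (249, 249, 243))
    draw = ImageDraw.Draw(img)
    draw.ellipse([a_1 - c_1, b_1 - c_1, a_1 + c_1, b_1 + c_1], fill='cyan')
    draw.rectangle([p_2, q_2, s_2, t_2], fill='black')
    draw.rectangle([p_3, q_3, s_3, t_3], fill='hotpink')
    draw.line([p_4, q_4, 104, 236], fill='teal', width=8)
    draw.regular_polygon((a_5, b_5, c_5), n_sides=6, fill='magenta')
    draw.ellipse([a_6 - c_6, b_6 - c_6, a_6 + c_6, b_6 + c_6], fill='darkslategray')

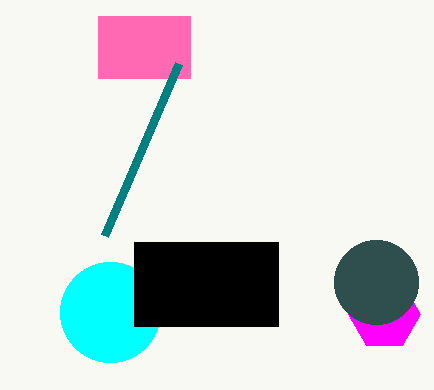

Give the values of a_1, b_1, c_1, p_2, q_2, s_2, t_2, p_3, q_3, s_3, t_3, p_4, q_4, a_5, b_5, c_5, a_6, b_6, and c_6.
a_1 = 110
b_1 = 312
c_1 = 50
p_2 = 134
q_2 = 242
s_2 = 278
t_2 = 326
p_3 = 98
q_3 = 16
s_3 = 190
t_3 = 78
p_4 = 178
q_4 = 64
a_5 = 384
b_5 = 314
c_5 = 36
a_6 = 376
b_6 = 282
c_6 = 42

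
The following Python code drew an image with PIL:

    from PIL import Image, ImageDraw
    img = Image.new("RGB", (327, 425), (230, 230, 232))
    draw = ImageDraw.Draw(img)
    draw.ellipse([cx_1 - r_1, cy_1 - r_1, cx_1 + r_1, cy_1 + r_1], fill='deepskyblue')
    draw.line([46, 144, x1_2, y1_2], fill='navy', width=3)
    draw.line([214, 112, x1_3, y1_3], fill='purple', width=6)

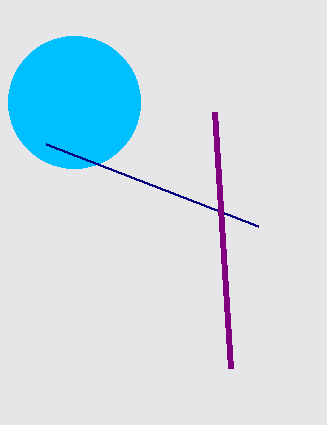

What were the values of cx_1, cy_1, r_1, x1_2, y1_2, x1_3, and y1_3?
cx_1 = 74
cy_1 = 102
r_1 = 66
x1_2 = 258
y1_2 = 226
x1_3 = 230
y1_3 = 368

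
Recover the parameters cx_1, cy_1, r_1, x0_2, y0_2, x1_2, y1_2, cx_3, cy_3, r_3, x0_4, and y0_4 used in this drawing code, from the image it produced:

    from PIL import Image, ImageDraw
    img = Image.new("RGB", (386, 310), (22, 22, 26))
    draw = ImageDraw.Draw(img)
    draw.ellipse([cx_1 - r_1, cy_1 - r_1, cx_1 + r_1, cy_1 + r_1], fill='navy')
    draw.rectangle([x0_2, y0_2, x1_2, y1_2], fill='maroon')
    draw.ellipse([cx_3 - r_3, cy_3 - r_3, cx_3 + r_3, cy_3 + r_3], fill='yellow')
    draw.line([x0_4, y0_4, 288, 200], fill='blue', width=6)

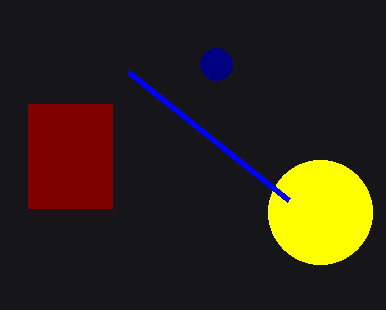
cx_1 = 216, cy_1 = 64, r_1 = 16, x0_2 = 28, y0_2 = 104, x1_2 = 112, y1_2 = 208, cx_3 = 320, cy_3 = 212, r_3 = 52, x0_4 = 128, y0_4 = 72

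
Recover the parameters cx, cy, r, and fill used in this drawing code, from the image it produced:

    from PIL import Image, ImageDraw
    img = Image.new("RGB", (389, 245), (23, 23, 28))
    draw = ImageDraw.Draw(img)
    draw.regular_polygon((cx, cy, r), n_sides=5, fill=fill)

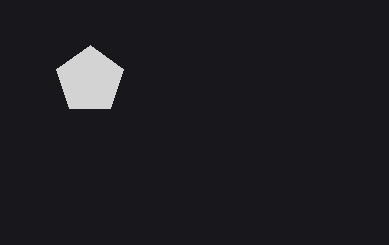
cx = 90, cy = 80, r = 35, fill = 'lightgray'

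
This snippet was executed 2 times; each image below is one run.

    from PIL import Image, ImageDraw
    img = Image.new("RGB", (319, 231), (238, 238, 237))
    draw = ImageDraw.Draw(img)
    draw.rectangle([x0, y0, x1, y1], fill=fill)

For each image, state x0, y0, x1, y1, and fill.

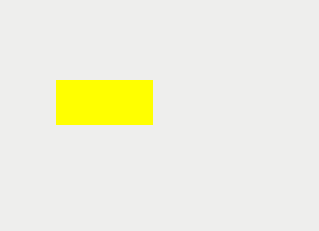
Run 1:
x0 = 56, y0 = 80, x1 = 152, y1 = 124, fill = 'yellow'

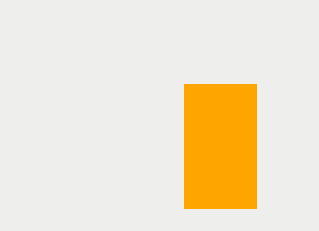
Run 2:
x0 = 184
y0 = 84
x1 = 256
y1 = 208
fill = 'orange'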